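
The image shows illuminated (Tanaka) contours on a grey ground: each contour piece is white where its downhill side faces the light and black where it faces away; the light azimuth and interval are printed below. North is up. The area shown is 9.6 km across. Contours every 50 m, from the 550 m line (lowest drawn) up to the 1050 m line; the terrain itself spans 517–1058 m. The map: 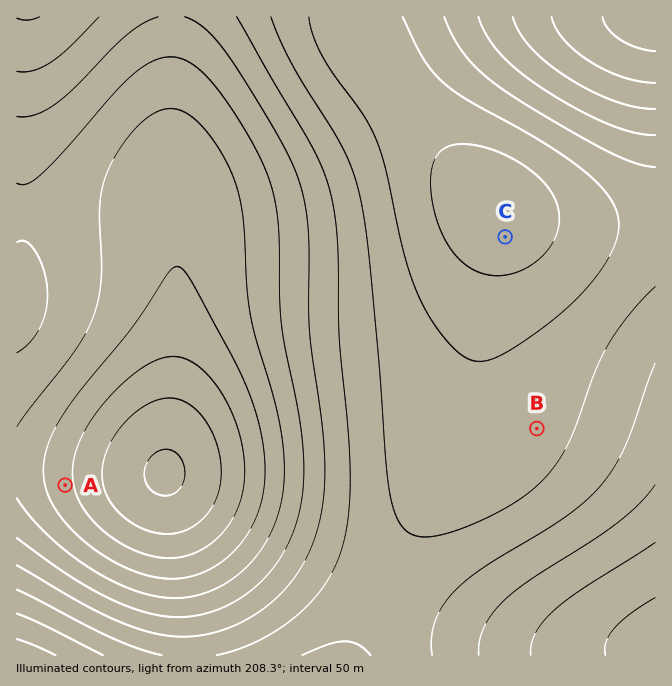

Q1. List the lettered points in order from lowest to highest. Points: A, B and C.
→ C B A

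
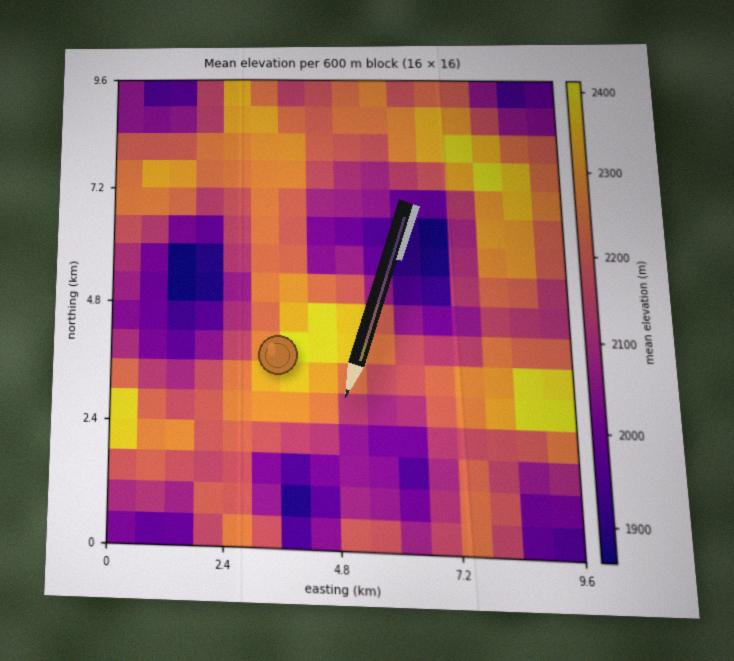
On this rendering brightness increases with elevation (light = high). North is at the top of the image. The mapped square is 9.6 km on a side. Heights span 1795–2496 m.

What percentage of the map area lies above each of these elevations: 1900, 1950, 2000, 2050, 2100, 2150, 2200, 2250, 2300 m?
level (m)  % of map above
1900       97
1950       92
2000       85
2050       77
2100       67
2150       56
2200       44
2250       29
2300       15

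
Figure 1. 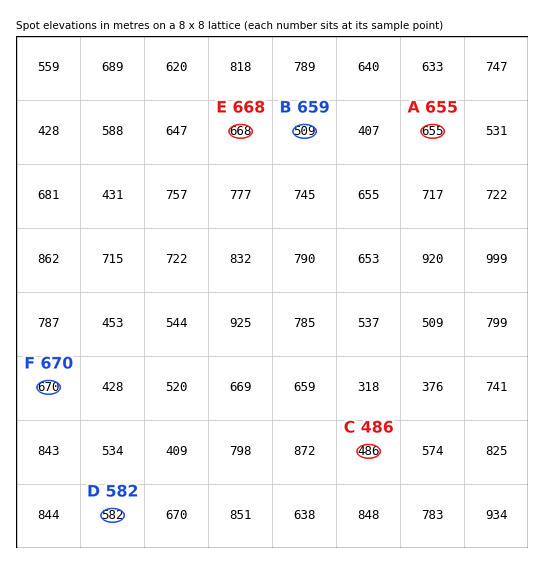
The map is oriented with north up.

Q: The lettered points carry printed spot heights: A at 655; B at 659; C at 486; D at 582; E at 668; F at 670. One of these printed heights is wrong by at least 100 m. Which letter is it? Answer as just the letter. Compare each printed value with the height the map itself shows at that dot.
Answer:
B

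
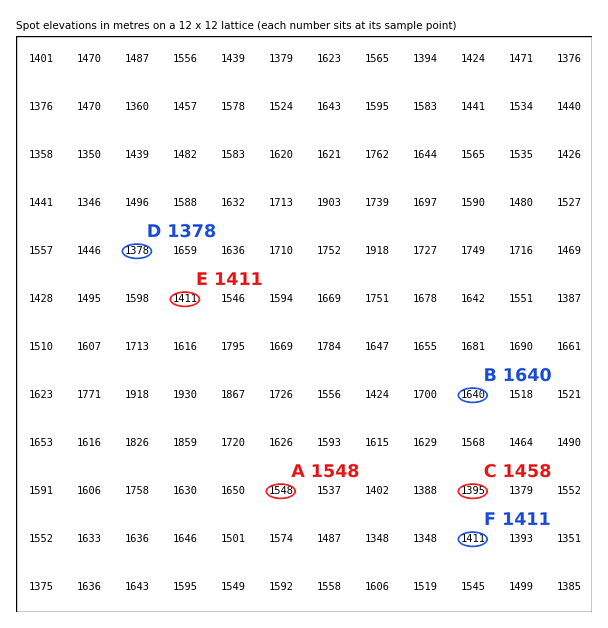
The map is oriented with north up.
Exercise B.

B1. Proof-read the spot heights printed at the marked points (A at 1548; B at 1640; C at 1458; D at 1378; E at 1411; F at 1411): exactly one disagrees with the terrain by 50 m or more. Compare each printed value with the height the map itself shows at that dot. C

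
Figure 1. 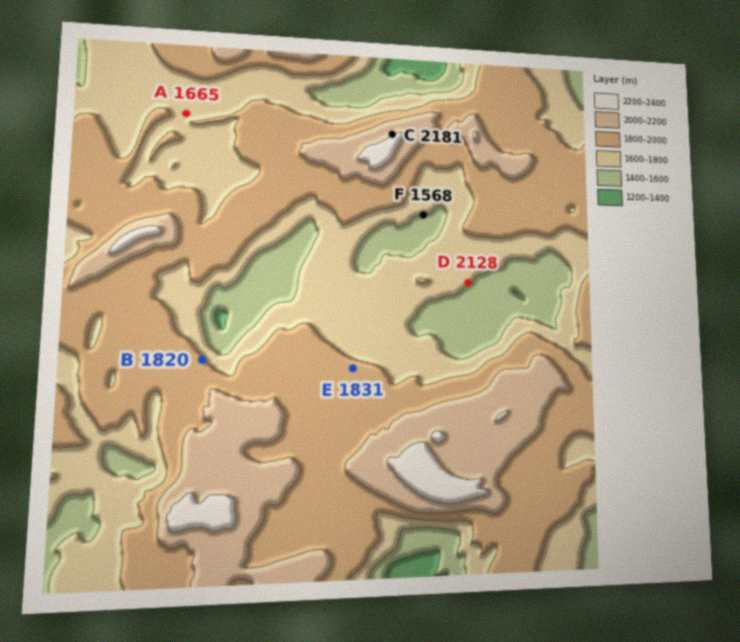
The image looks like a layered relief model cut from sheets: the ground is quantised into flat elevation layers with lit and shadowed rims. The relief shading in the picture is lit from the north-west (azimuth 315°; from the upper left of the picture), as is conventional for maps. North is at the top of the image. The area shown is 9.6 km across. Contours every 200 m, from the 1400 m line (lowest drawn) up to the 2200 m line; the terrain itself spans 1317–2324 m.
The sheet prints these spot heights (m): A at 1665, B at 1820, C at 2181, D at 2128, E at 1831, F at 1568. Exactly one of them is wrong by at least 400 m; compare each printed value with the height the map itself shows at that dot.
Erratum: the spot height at D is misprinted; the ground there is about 1628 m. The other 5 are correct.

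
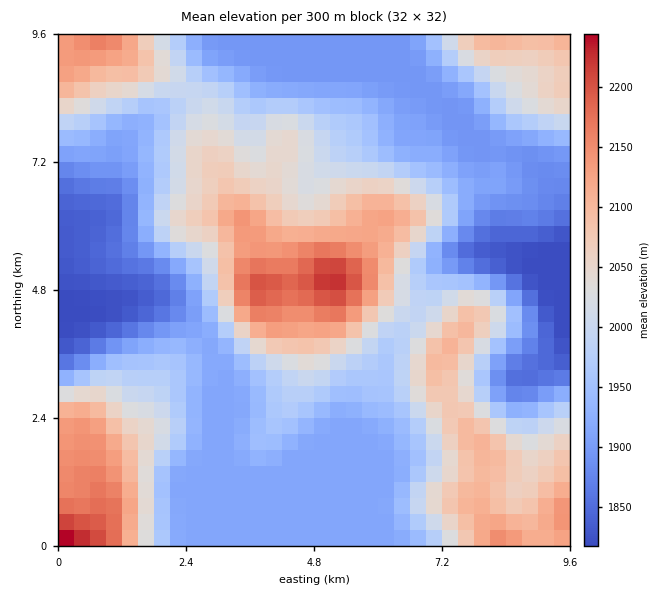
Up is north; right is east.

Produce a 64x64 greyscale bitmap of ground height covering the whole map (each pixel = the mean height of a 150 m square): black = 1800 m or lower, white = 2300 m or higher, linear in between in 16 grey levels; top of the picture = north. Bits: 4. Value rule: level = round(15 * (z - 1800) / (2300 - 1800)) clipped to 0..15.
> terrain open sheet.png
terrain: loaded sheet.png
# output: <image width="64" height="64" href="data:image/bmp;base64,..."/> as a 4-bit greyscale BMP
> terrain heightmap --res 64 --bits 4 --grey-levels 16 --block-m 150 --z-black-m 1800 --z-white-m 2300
<image width="64" height="64" href="data:image/bmp;base64,Qk12CAAAAAAAAHYAAAAoAAAAQAAAAEAAAAABAAQAAAAAAAAIAAATCwAAEwsAABAAAAAAAAAAAAAAABEREQAiIiIAMzMzAERERABVVVUAZmZmAHd3dwCIiIgAmZmZAKqqqgC7u7sAzMzMAN3d3QDu7u4A////AO3dzMuphlRDMzMzMzMzMzMzMzMzMzREVWeJmruqqZmq3d3My6mGVEMzMzMzMzMzMzMzMzMzNEVWd4maqqqZmqrdzMzLqYZUQzMzMzMzMzMzMzMzMzNEVWZ4iZqqqZmaqszMzMuphlRDMzMzMzMzMzMzMzMzM0RWZ4iZmqmZmZqqy7u8u6mHVDMzMzMzMzMzMzMzMzMzRVZ4iZmZmYiJmqq7u7u7qYdUMzMzMzMzMzMzMzMzMzNFZniJmZmYiImaqru7u7uph1QzMzMzMzMzMzMzMzMzM0VWeImZmZiIiJmqu7u7uqmGVDMzMzMzMzMzMzMzMzMzRFZ3iJmZmIiIiZm7u7u6qYZUMzMzMzMzMzMzMzMzMzM0VWd4iZmZiIiImbu7u6qZhlRDMzMzMzMzMzMzMzMzMzRFZniJmZmIiIiZq7u7qpmHZUQzMzM0REMzMzMzMzMzREVWeImZmYiIiImqq7qqmYdlVEMzMzREREMzMzMzMzNERVZ4iZmZiHeIiKqqqqmYh3ZVRDMzRERERDMzMzMzNERFZniZmZmHd3iIqqqqqZiHdmVEMzNERVREQzMzMzM0RFVniJmZmHdnd3iqqqqZiId2ZUQzMzRFVUREMzMzM0REVWeJmZmHZmZnd6qqqZiHd3ZlRDMzNERVVURDMzNERERWZ4mZmHZVVWZmqqqpiHd3ZlVEMzM0RFVVVERDRERERVZ4iZiHZURFVWaZmZiHd2ZmVUQzMzREVVVVVERERERVZ4iIiHZUMzRFVYiIiHdmZmZVRDMzNERVVVVVRERVVVZniIiHZUMyMzREZnd3dmZmZVVEMzM0RFVVVVVVRVVVVniJiIdkMiIiIzNFVmZmZVVVVURDMzRFVVZmZVVVVVVWeJmYh1QyIiIiIjNEVVVVVVVVREMzREVVZmZmVVVVVVZ4mZiHVDIiEiIiIjNEVVVVVVVEQzNEVWZnd3ZmVVVVVniZmIdkMiIiERESIjNEREVVVURDNEVmd3d4d3ZmVVVWeJmZh2VDIiIRERESIzNERERERDNEVmeIiIiId3ZlVVZ4mZmYdlQzIiERERESIjMzREREM0VniJmZmZmIh2ZVVmeJmZiHZUMyIRERERESIjMzMzM0RWiZqqqZmZmYdmVVZ3iZmYdlRDIhERERERESIiMzM0RWiaqqqqqqqpmHZmZmd4mZmHZUMiERERERERESIiMzRWeaq7uqqru7qYh2ZmZneJmYdlQyERERERERERESIjNFaJu7u7u7u7u6mIdmZmZ4iYh2VDIRERERERERERIiM0V5q8y7u7vMzLupiHZmZmeIh2VDIREREREREREREiI0VnmrzMy7zMzMy7qYdmVVZnd2VDIhERERERERERESIzRWibzMzMzMzd3Muph2ZVVVVVRDIhERERERERERESIjRFaJu8zMu8zN3cy6mHZVVEREMyIhERERERERERIiIjNFZ4m7u7u7vM3czLqYdlVEMzIiIRERERERERESIiIzRFVniau7u7u8zMzLuqmHZUMyIhERERERERERESIiIzRFVmeJqqqqq7u8u7uqqYdlQzIhERERERERERERIiIzRVZmd4mqqqqqq7u6qqqpmHZUMiEREREREREREREiIjRWZ3d4iaqqqqqqqqqqqqmYh2VDIiERERERERERERIjNFZ4iIiaqqqpmZmZmZqqqpmIdlQyIhESIhEREREREiNFZ3iIiZqqqpmYiImZmaqqqZh2VDMiIiIiIiERERERI0VmeIiJmqqpmIiIiImZqqqpmIdlQzIiIiIiIhEREREjNFZ3iImaqZmIh3d4iJmaqZmId2VDMzIiIiIiEREiIiM0Vnd4iJmZiIh3d3eIiZmZmId2VEMzMzMyIiIRIiIiIzRWZ3iIiYiIiHd3d3iIiIiHdmVUQzMzMzMiIiIiIiIjNFVneIiIiIiId3d3d3d3d3ZmVURDMzMzMyIiIiIzMzNEVWd4iIiHd4h3d2ZmZmZmZVVURDMzMzMyIiMjMzMzM0RVZ3iIiId3eHd3ZmZmZlVVREREMzMzMzIiMzMzMzMzRFVneIiId3d4d3dmZlVVVEREREMzMzMzIjMzM0QzMzREVWd4iId3d3iHd2ZlVVVERDRDMzMzMzMzMzNEREMzM0RVZ3eId3Znd4d3ZlVVVEQzMzMzMzMzMzM0RFVERDMzRFVmd3d3Zmd3d3ZmVVVURDMzMzMzMzNERERVVVVURERERWZ3d3ZmZnd3dmVVVVREMzMzMzMzRERVVVZmZlVERERFVmZ3dmZmZ3ZmVVVVVEQzMzMzMzNFVWZmZ3d2ZlVVREVWZmZmZVVmZlVVVVREQzMzMzMzNFVmZ3d3iId3ZmZVVVZmZmZVVVVVREREREQzMzMzMzNEVmd3eIiZiId3d2ZmZmZmZVREREREREREMzMzMzMzM0Vmd3eIiJmZiIiId2ZmZmVVREMzMzMzMzMzMzMzMzM0RWZ3d4iIqqmZiZiId3ZlVUREMzMzMzMzMzMzMzMzNEVWZ3d3iIiqqpmZmZiHdlVERDMzMzMzMzMzMzMzMzNEVWd3d3eIiKqqqqmZmIdmVEMzMzMzMzMzMzMzMzMzNEVnd4iIiIiIqqqqqqmYd2VEMzMzMzMzMzMzMzMzMzNEVneIiIiIiJmqq7u6qZh2ZUMzMzMzMzMzMzMzMzMzM0VneJmZmZmZmaqru7uph3ZlQzMzMzMzMzMzMzMzMzM0RWeImZmZmZmZ"/>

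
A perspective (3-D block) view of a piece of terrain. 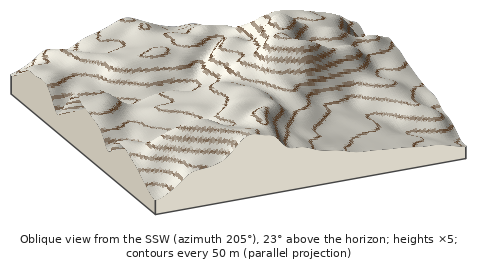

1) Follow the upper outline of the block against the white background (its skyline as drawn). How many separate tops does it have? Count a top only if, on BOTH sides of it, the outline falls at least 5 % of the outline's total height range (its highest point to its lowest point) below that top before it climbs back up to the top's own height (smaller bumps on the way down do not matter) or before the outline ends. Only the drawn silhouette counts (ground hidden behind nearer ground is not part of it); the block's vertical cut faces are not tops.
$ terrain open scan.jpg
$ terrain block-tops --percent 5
2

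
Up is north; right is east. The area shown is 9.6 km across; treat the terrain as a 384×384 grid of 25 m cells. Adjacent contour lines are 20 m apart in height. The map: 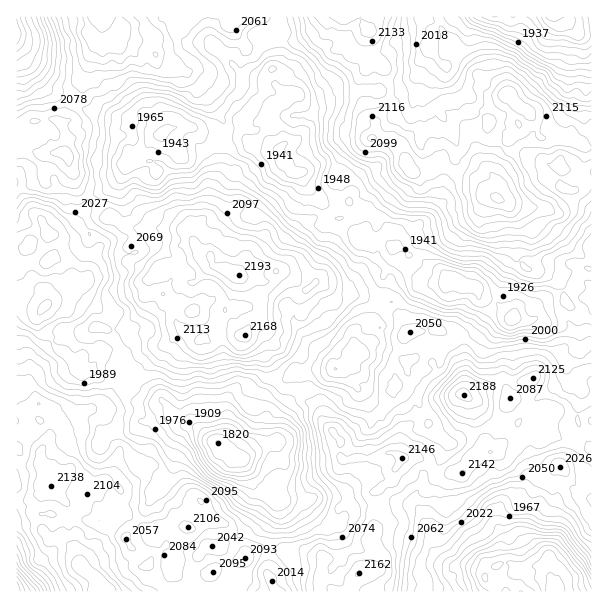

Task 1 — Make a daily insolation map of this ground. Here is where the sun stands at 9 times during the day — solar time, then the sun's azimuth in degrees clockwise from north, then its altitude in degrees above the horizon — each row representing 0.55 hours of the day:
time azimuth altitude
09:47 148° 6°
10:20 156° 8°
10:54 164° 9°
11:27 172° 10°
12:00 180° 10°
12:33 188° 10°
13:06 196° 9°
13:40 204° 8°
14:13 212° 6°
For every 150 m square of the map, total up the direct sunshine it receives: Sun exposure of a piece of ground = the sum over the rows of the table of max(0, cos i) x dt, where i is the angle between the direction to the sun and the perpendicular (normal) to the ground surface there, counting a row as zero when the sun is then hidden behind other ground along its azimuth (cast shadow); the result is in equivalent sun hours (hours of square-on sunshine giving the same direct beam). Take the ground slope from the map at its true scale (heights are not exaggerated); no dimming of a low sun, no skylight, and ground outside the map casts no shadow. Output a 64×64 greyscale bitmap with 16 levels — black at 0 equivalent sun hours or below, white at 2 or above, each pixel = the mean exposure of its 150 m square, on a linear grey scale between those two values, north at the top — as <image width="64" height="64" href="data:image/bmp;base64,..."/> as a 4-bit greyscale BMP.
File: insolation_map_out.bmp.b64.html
<image width="64" height="64" href="data:image/bmp;base64,Qk12CAAAAAAAAHYAAAAoAAAAQAAAAEAAAAABAAQAAAAAAAAIAAATCwAAEwsAABAAAAAAAAAAAAAAABEREQAiIiIAMzMzAERERABVVVUAZmZmAHd3dwCIiIgAmZmZAKqqqgC7u7sAzMzMAN3d3QDu7u4A////AJvJiIdEIhETV2V5dUaFWJhmU0d3V3ZmVDExFDMRRmZ43duauWMREjR6dHmFVlRmZUYzRomYdURCNCNEMSRXdmrv65iWISMzRXZmM1eZiIqFVFQiRVVXY0VEV2NWVXiKzZiHZjM0QzZmVVQiFFeKqXZmdUIBNWZneampqovJZqvrl4llMjNENYlDaFEUM0d1VTIBITQzWIeKqs/c7KuqzdyZh3QhEzJWmXd5mpYxEhABAAEUZlVXd4qaq9uZq//d3LmEMyMiV2ZUdnmZmWMgAAAAABNHdmd3iampirme//yrZiIjMkZYliNGVGiGMhEAAAFFQiI1ZmmrzbqIvu7/+5h2RFZoZHdjACM2ZSAAAAAAETZkRFQ0eZqauYu/7Lu7l3aZmERnRFUyMjV1MQAAAAIRNGdlVFV5l2mqqHeZeaqHRniFZmdodkMSRDEAAAESRWVld4mImJmJqazcp3iZdmVEd2dWZ4VWdkIhAAAAEzNWm6mHU1iZh5q83d7Kibh1VGREV4VDQzNmQhAAAAACVDZ6vKl2V4mXaJuZve24ZDNmd3ZTUxATI2hSAAAAABIzM1eJqHdniHhTRImJyphkNWdEQjERACNFQyIQAAAAEkRWdWd4h4Zol0ETV7qKqYmYZ0RVMiQhJFIzIRAAABNDEjRWhUIiJDIjMxE2d2eaztt1ZBRFVVQxEAARERACRWZURXd3YgAAEREjVDQzVnh5qGZ2M0ZXdkMRESESNFVqupmXaIUjEAESEUeYYzI2ZVZUVoQjRVRphlMyJEV5mZm87cyXIREgABRUV5u5dmZmdmVYRmZUNHd2eFRFiKu6rLmMyGMAABIiETaKu5mWM0aHhlNFVEREVlRFQ1ipmJq4eauZYhABEjMjRpq6unUzMzQ0MiRSEBASI2eIeruruYiIqoYyESESaFI1Z4lkRmVmIAEidBAAAAAkV4vdvMzLdnunZUEAAjNVdkMREiNGeplzM1YzQxAAATV3q8zN3sy6qoUiIAACJFVCMhAAAARkVoYzVTM0QyI1RUV7zM3t3e/bqHZUEBJEIzRDIRAAABACNDIjEiIzVWRWaZuqvf3e/+27uIh3VCEkRTQyEAAAAAACMxAyESV3dkV2mambrMz+ybyoZ6h2VUR5dTMQAAABAAFEMzETaIuYiIZVaJiYmpq6hoeJmYeGRoh2VCEBAAAAACMzERRnd5qHZzRYdDVmZnmHeJupiJmFV3ZmVCEAAAAAACIAASEiREV2d3ZCE2UjeFRaqbuqdlVDNDIhEAAAAAAUMjIQAAERQ1q5ZCE0VTI1VWeYabuYd0IRAAAAAAAAA0RCZkIkQyVpmqh0Z2VFVVVkeHiIqql2QQAAAAASERJFd1RXd2ZUNomZp0eKhkaZdXqZuZd5llQgAAAAASRGiXZTRGZndkMzVndniJmHirqImZd7qFNFMREAAAASWJrMy3Z2h5qGRlM0RXmWVYvKmXaJl0VVREMjNCIQE1eb7v/pdliIq5mYd3dSJGdGm6dEVmdUQTIhNFIld2aLvMzMuHZVeEZ3l5qod1IjRGmGQhRDITQgATERITRXv//+zKlVVWZlMjJFiHZlQiEnh2QyIzIQAREAEQEyNorP/t7sqau7q4R1QiVXl0RXdlVmMSQxIiAAAAEREjZoirzM3/zLvMzJdplkVnd6qGd1dnNFUgACQgAAATVXhnd3eJr/3cy6qaqpqVeJh5y4ZXZURFERAAERABI0aHeJmHV3m8qqu5eJmZpkaKuYdnQjM0MiJTIyIQEAJEVniIzdy4h3mbvcqpzKqZnMy5dTESMiEQAAE1YxERERI1VWrM7uyHZonLl3dTVorv/JqVEAEgAAAAARIhASIRNVVomqvO24eHmYVDIBI2mt7Lu5YxARAAAAAAAAAAEhFHl1equ5u5mXZENCERETWGZ2aJhkMQAAAAABIQARAAAkZ2iJmr65qIVTNDNDJGh1ZmeahlZCAAAAAAASMiMQEyI0eZdpuXd4ZCNCIyRTM2WZmZhkRlQjMhAAABISETJGdkes64Z1M2ZERCESNUZneal4h0aGd2UhAQAiERATRWh4us7t2VIRNEIhARNnq6mqZTISNWZ4hjEiNTREM0VlM1erqb2oUyMyNUECeInL2oZDQzRGdlZ1QjNCNEZXh4mXVmd2VWQiQyNFMjVYl2ZlM2iGdURVZjVnZURmdmhWaKqGVURCQRE0Q1VmNFeIVCQzJEVEU0ZmVWeIm7uGZWRYiZdDRUQzMiNEUiR2VXhkMRIAAAEUZ6u4qqze7JiXd2MSNUMzIjZUM0UzRXmZdEIhAAAAA2h5uquqzdy4mIl5hjJGZUQyEkUzIzMUeZQQEAAAAAJFeJmcvO//6Yh6iHZmd3h2ZUNFVUMhJHUzRCAAAAAAAjV4iJis7vyqeHZlZFeamYZ3mpZTQyATVUIAEBAAAAASNVeJrMzduneGY2eHVXiHmqeZqnZDIRNUIQAAAQAAESNVaKyqu4lVQ0I0ebuqqJrMuWdUVSI0UwAhAAAAAAAiNVZ3maqnd2MiESaJitqsy6p3ZURWYjdjEAAAAAAAABRFZmeGZndjVUM0aZZom7u7dmWJc0ZVZXMQAAAAAAAANWeIiWd2ZVZDaHirpTVmSJeXeJmYVGdUMRAAAAAAAAF4mZhkeHVVUjZoq6uaqGV2eZq4ZWZUV3QBAAAAAAAAFIeJl2eYhCMjRWeKhGmYdneYiYhDWHVXUiEAAAABAAFF"/>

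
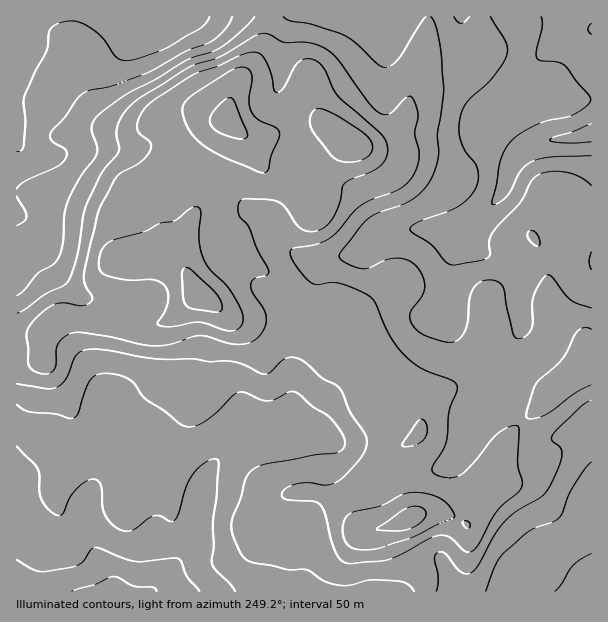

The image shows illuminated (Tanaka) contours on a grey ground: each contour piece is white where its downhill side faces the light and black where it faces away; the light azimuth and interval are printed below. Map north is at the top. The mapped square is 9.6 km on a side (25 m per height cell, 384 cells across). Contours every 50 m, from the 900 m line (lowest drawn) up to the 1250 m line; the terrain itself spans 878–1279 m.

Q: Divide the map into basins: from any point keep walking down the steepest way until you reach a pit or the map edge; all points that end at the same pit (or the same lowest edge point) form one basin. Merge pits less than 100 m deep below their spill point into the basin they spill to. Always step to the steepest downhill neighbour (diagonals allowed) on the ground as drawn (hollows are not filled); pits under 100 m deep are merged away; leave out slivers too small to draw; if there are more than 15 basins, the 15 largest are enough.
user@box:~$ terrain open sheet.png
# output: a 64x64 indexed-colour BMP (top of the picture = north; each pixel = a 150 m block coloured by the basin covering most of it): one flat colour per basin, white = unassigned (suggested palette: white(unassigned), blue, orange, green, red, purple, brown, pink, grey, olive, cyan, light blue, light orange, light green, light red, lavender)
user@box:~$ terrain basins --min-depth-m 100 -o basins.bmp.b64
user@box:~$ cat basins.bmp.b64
<image width="64" height="64" href="data:image/bmp;base64,Qk12CAAAAAAAAHYAAAAoAAAAQAAAAEAAAAABAAQAAAAAAAAIAAATCwAAEwsAABAAAAAAAAAA////ALR3HwAOf/8ALKAsACgn1gC9Z5QAS1aMAMJ34wB/f38AIr28AM++FwDox64AeLv/AIrfmACWmP8A1bDFACIiIiIiIiIiIiIiIiIiIiIiIiIiIiIiREREREREREREIiIiIiIiIiIiIiIiIiIiIiIiIiIiIiREREREREREREQiIiIiIiIiIiIiIiIiIiIiIiIiIiIiJERERERERERERCIiIiIiIiIiIiIiIiIiIiIiIiIiIiJEREREREREREREIiIiIiIiIiIiIiIiIiIiIiIiIiIiJEREREREREREREQiIiIiIiIiIiIiIiIiIiIiIiIiIiIkRERERERERERERCIiIiIiIiIiIiIiIiIiIiIiIiIiIiREREREREREREREIiIiIiIiIiIiIiIiIiIiIiIiIiIiJEREREREREREREQiIiIiIiIiIiIiIiIiIiIiIiIiIiIiREQRFERERERERCIiIiIiIiIiIiIiIiIiIiIiIiIiIiERERERREREREREIiIiIiIiIiIiIiIiIiIiIiIiIiIiERERERFEREREREQiIiIiIiIiIiIiIiIiIiIiIiIiIiIRERERERRERERERCIiIiIiIiIiIiIiIiIiIiIiIiIiIRERERERFEREREREIiIiIiIiIiIiIiIiIiIiIiIiIiIhEREREREUREREREQiIiIiIiIiIiIiIiIiIiIiIiIiIiERERERERFERERERCIiIiIiIiIiIiIiIiIiIiIiIiIiIhEREREREUREREREIiIiIiIiIiIiIiIiIiIiIiIiIiIiIRERERERREREREQiIiIiIiIiIiIiIiIiIiIiIiIiIiIiIREREREURERERCIiIiIiIiIiIiIiIiIiIiIiIiIiIiIhERERERFEREREIiIiIiIiIiIiIiIiIiIiIiIiIiIiIiERERERERREREQiIiIiIiIiIiIiIiIiIiIiIiIiIiIiEREREREREURERCIiIiIiIiIiIiIiIiIiIiIiIiIiIhERERERERERFEREIiIiIiIiIiIiIiIiIiIiIiIiIiIhERERERERERERREQiIiIiIiIiIiIiIiIiIiIiIiIiIhERERERERERERERRCIiIiIiIiIiIiIiIiIiIiIiIiIhEREREREREREREREUIiIiIiIiIiIiIiIiIiIiIiIiIiEREREREREREREREREiIiIiIiIiIiIiIiIiIiIiIiIiIRERERERERERERERESIiIiIiIiIiIiIiIiIiIiIiIiIRERERERERERERERERIiIiIiIiIiIiIiIiIiIiIiIiIhEREREREREREREREREzMyIiIiIiIiIiIiIiIiIiIiIiERERERERERERERERETMzMzMzMzMzMiIiIhERERERERERERERERERERERERERMzMzMzMzMzMzMiIhEREREREREREREREREREREREREREzMzMzMzMzMzMzIRERERERERERERERERERERERERERETMzMzMzMzMzMzMiERERERERERERERERERERERERERERMzMzMzMzMzMzMiIhEREREREREREREREREREREREREREzMzMzMzMzMzMyIiIRERERERERERERERERERERERERETMzMzMzMzMzMzIiIiERERERERERERERERERERERERERMzMzMzMzMzMzMiIiIhEREREREREREREREREREREREREzMzMzMzMzMzMSIiIhERERERERERERERERERERERERETMzMzMzMzMzMxIiIhERERERERERERERERERERERERERMzMzMzMzMzMxESIREREREREREREREREREREREREREREzMzMzMzMzMzERERERERERERERERERERERERERERERETMzMzMzMzMzMRERERERERERERERERERERERERERERERMzMzMzMzMzMxEREREREREREREREREREREREREREREREzMzMzMzMzMzMRERERERERERERERERERERERERERERETMzMzMzMzMzMzERERERESIRERERERERERERERERERERMzMzMzMzMzMzMxEREREiIiEREREREREREREREREREREzMzMzMzMzMzMzMREREiIiIhERERERERERERERERERETMzMzMzMzMzMzMzERESIiIiIRERERERERERERERERERMzMzMzMzMzMzMzMRESIiIiIiEREREREREREREREREREzMzMzMzMzMzMzMzEREiIiIiIRERERERERERERERERETMzMzMzMzMzMzMzMRERERIiIRERERERERERERERERERMzMzMzMzMzMzMzMxEREREREREREREREREREREREREREzMzMzMzMzMzMzMzMRERERERERERERERERERERERERETMzMzMzMzMzMzMzMxERERERERERERERERERERERERERMzMzMzMzMzMzMzMzEREREREREREREREREREREREREREzMzMzMzMzMzMzMzMxERERERERERERERERERERERERETMzMzMzMzMzMzMzMzERERERERERERERERERERERERERMzMzMzMzMzMzMzMzMxEREREREREREREREREREREREREzMzMzMzMzMzMzMzMzMRERERERERERERERERERERERETMzMzMzMzMzMzMzMzMxERERERERERERERERERERERERMzMzMzMzMzMzMzMzMzMREREREREREREREREREREREREzMzMzMzMzMzMzMzMzMxERERERERERERERERERERERETMzMzMzMzMzMzMzMzMzERERERERERERERERERERERER"/>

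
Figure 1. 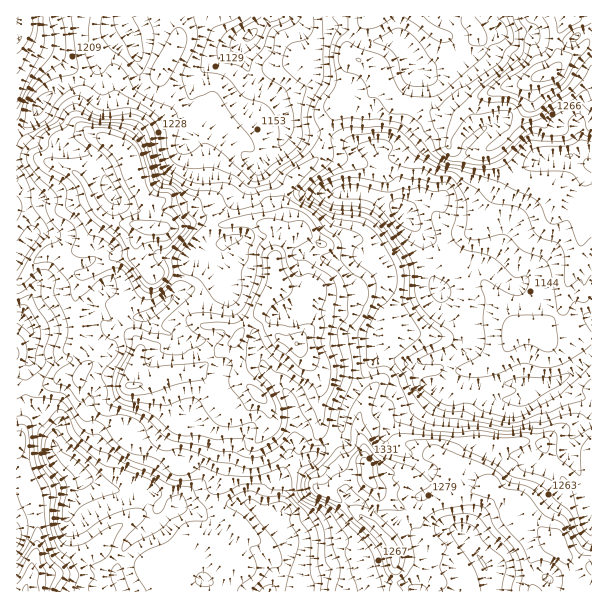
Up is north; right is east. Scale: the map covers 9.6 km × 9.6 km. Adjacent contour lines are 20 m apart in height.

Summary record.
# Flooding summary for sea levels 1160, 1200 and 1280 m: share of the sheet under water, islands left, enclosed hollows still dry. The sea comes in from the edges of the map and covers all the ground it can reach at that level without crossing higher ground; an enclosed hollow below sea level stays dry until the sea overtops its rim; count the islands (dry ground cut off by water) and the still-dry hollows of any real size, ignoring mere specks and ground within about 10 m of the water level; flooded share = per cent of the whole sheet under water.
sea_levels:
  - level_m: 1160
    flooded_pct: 21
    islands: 0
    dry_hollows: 0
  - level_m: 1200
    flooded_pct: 40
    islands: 0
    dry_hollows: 0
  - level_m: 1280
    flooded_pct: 79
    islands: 2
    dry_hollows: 0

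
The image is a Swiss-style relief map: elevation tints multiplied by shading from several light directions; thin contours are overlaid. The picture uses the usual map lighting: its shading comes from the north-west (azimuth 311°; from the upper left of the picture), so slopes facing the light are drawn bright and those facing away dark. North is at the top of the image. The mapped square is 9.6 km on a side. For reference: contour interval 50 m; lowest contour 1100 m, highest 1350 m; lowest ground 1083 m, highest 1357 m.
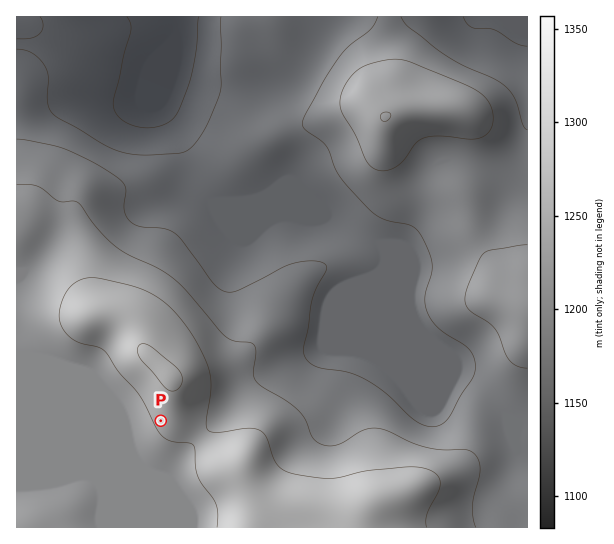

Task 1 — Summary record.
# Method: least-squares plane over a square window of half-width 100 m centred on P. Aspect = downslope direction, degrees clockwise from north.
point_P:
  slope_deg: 5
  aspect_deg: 235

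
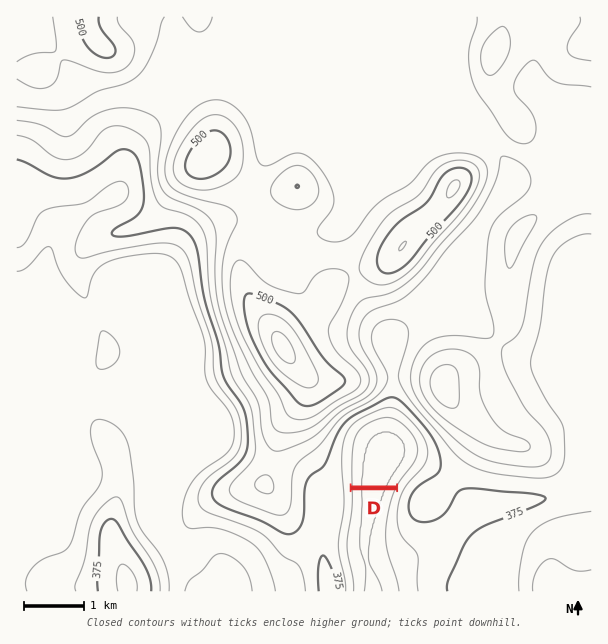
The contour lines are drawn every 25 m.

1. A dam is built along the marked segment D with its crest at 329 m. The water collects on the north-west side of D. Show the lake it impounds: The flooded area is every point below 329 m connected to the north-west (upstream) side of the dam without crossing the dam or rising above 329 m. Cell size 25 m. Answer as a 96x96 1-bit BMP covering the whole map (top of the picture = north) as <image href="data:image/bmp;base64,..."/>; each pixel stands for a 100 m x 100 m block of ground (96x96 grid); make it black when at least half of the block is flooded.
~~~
<image width="96" height="96" href="data:image/bmp;base64,Qk2+BAAAAAAAAD4AAAAoAAAAYAAAAGAAAAABAAEAAAAAAIAEAAATCwAAEwsAAAIAAAAAAAAA////AAAAAAAAAAAAAAAAAAAAAAAAAAAAAAAAAAAAAAAAAAAAAAAAAAAAAAAAAAAAAAAAAAAAAAAAAAAAAAAAAAAAAAAAAAAAAAAAAAAAAAAAAAAAAAAAAAAAAAAAAAAAAAAAAAAAAAAAAAAAAAAAAAAAAAAAAAAAAAAAAAAAAAAAAAAAAAAAAAAAAAAAAAAAAAAAAAAAAAAAAAAAAAAAAAAAAAAAAAAAAAAAAAAAAAAAAAAAAAAAAAAAAAAAAAAAAAAAAAAAAAAAAAAAAAAAAAAAAAAAAAAAAAAAAAAAAAAAAAAAAAAA/wAAAAAAAAAAAAAA/4AAAAAAAAAAAAAA/8AAAAAAAAAAAAAA/+AAAAAAAAAAAAAA/+AAAAAAAAAAAAAA/+AAAAAAAAAAAAAA/+AAAAAAAAAAAAAA/+AAAAAAAAAAAAAAf8AAAAAAAAAAAAAAf4AAAAAAAAAAAAAAHwAAAAAAAAAAAAAAAAAAAAAAAAAAAAAAAAAAAAAAAAAAAAAAAAAAAAAAAAAAAAAAAAAAAAAAAAAAAAAAAAAAAAAAAAAAAAAAAAAAAAAAAAAAAAAAAAAAAAAAAAAAAAAAAAAAAAAAAAAAAAAAAAAAAAAAAAAAAAAAAAAAAAAAAAAAAAAAAAAAAAAAAAAAAAAAAAAAAAAAAAAAAAAAAAAAAAAAAAAAAAAAAAAAAAAAAAAAAAAAAAAAAAAAAAAAAAAAAAAAAAAAAAAAAAAAAAAAAAAAAAAAAAAAAAAAAAAAAAAAAAAAAAAAAAAAAAAAAAAAAAAAAAAAAAAAAAAAAAAAAAAAAAAAAAAAAAAAAAAAAAAAAAAAAAAAAAAAAAAAAAAAAAAAAAAAAAAAAAAAAAAAAAAAAAAAAAAAAAAAAAAAAAAAAAAAAAAAAAAAAAAAAAAAAAAAAAAAAAAAAAAAAAAAAAAAAAAAAAAAAAAAAAAAAAAAAAAAAAAAAAAAAAAAAAAAAAAAAAAAAAAAAAAAAAAAAAAAAAAAAAAAAAAAAAAAAAAAAAAAAAAAAAAAAAAAAAAAAAAAAAAAAAAAAAAAAAAAAAAAAAAAAAAAAAAAAAAAAAAAAAAAAAAAAAAAAAAAAAAAAAAAAAAAAAAAAAAAAAAAAAAAAAAAAAAAAAAAAAAAAAAAAAAAAAAAAAAAAAAAAAAAAAAAAAAAAAAAAAAAAAAAAAAAAAAAAAAAAAAAAAAAAAAAAAAAAAAAAAAAAAAAAAAAAAAAAAAAAAAAAAAAAAAAAAAAAAAAAAAAAAAAAAAAAAAAAAAAAAAAAAAAAAAAAAAAAAAAAAAAAAAAAAAAAAAAAAAAAAAAAAAAAAAAAAAAAAAAAAAAAAAAAAAAAAAAAAAAAAAAAAAAAAAAAAAAAAAAAAAAAAAAAAAAAAAAAAAAAAAAAAAAAAAAAAAAAAAAAAAAAAAAAAAAAAAAAAAAAAAAAAAAAAAAAAAAAAAAAAAAAAAAAAAAAAAAAAAAAAAAAAAAAAAAAAAAAAAAAAAAAAAAAAAAAAAAAAAAAAAAAAAAAAAAAAAAAAAAAAA="/>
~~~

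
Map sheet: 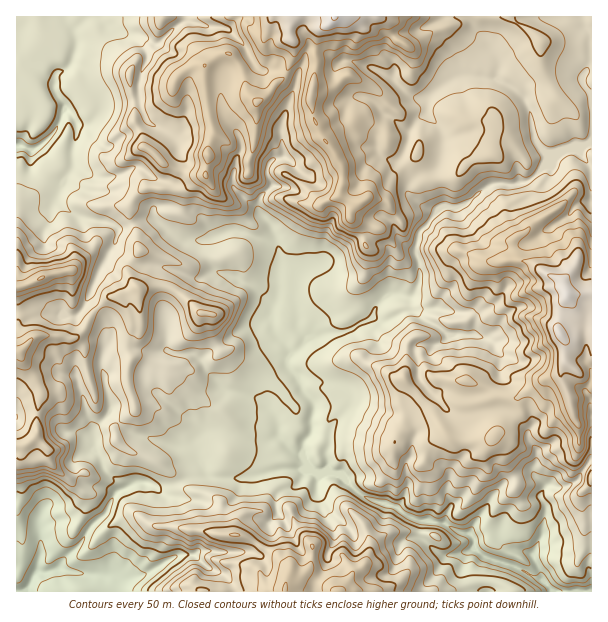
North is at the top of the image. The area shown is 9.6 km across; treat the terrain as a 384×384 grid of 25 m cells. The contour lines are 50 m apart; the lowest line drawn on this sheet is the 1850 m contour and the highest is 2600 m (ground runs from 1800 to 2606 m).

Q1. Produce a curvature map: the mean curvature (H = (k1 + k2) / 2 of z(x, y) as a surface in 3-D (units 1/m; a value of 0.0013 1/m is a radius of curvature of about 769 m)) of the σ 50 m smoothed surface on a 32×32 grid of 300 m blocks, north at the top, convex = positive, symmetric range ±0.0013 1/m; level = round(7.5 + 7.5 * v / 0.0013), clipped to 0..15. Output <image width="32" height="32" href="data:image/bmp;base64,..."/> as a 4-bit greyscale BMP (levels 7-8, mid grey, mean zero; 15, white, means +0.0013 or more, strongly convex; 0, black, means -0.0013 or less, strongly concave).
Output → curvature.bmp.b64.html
<image width="32" height="32" href="data:image/bmp;base64,Qk12AgAAAAAAAHYAAAAoAAAAIAAAACAAAAABAAQAAAAAAAACAAATCwAAEwsAABAAAAAAAAAAAAAAABEREQAiIiIAMzMzAERERABVVVUAZmZmAHd3dwCIiIgAmZmZAKqqqgC7u7sAzMzMAN3d3QDu7u4A////AFqpd1rvx4mqXbeLW4rPoIOkJ2VTByu3m7KvidV5EGi4pJXEd2ICOqTze1NIkMo2eZSKaY/v/+NG0S68ZwKXomqTalX3VUW9TTT6AFi2htKJgTyxZUirRmdJQWXYWw6DbaT7pzamRVVmVSemyXanM2K+kjnMhnmIl5d51aZ7i0i2rkU+RFd4h2h3d8pqqc0YOko2WKmHeYd6WGaKamaHSKpss+Hnd5h3eVhjaZaHeVXka6K2tZh1d4aHU61Zu4aaw7ZmRreqaIh2mYvdd6pmRubkeleWRUq2dne5KzR4NXXVfsxUyUmmJnhmRlrlU0RdxmQktMYa/1Z3d4Z2RmaVd5eTSF+4nWamd4iXRViYaLjYv+8Gx3QzV2d2a0grXJBes5JvRZe7i7hnY15+DJ3Ntpmyp8PZQ0aGVkM9hgzGm1V5hGIzg2pTVySU9n8oV3foKodqy8FVXqHv+83GUBOpSvGIV2WtmehYBkabZKnjAFSaioVoI9X2hrU6xXeGuqmjhRS1pf9i+T4GX2V1xXi4lEWodWmGQrofCOpntZZ3iiuHizdi5HTUbgTmikpYqKo6iHpKcpjyxa+Q9jXFRninWpaHWWe39rSTwPb7N5VmV3lleIZ34orJlDeiEFXEeHeJZniWhkNMmw2PRYhfp2dmnYd4d3ZshUSJiY67t0iWiYV2"/>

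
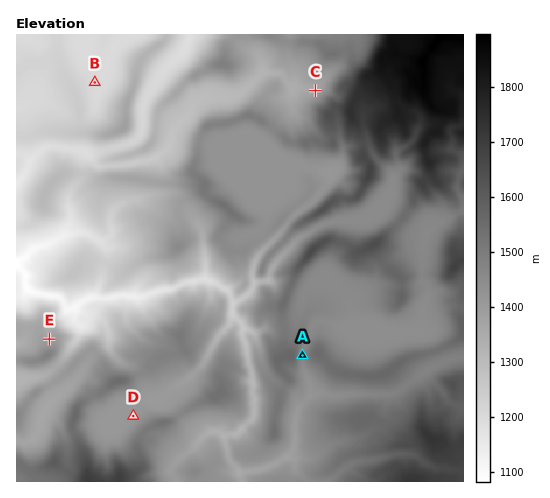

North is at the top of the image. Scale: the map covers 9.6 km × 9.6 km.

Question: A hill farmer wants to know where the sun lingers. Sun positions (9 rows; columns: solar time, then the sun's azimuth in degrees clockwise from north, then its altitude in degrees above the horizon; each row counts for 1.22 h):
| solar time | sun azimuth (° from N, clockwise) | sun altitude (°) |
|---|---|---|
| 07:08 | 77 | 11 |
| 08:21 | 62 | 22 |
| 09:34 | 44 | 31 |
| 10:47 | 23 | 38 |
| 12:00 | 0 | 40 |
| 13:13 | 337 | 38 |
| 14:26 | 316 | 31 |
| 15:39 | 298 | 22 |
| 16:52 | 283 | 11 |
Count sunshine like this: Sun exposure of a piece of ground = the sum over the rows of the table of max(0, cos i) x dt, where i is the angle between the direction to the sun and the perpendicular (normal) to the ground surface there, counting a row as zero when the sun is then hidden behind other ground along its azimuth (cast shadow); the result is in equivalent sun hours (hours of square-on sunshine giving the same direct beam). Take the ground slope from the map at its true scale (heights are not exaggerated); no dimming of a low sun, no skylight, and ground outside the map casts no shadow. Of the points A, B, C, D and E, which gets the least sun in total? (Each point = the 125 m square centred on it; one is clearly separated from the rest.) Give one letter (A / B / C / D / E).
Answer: A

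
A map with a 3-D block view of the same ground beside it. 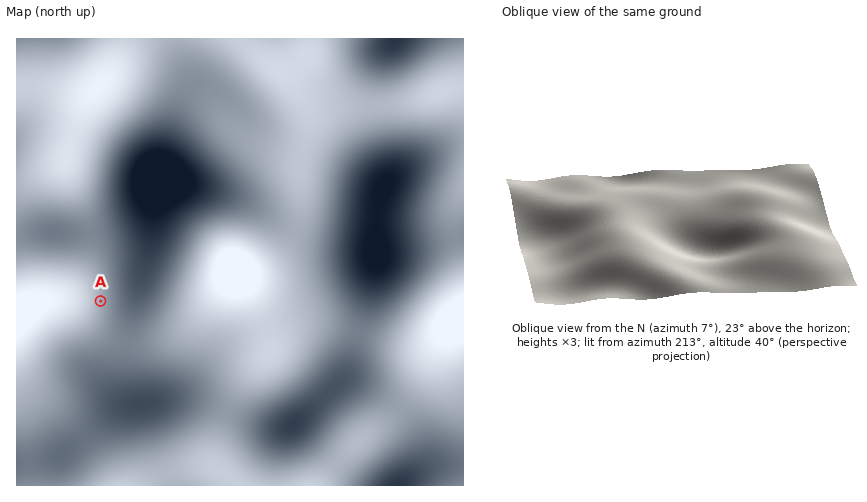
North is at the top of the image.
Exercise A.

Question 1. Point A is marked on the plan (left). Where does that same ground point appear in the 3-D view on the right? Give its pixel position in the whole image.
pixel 770 207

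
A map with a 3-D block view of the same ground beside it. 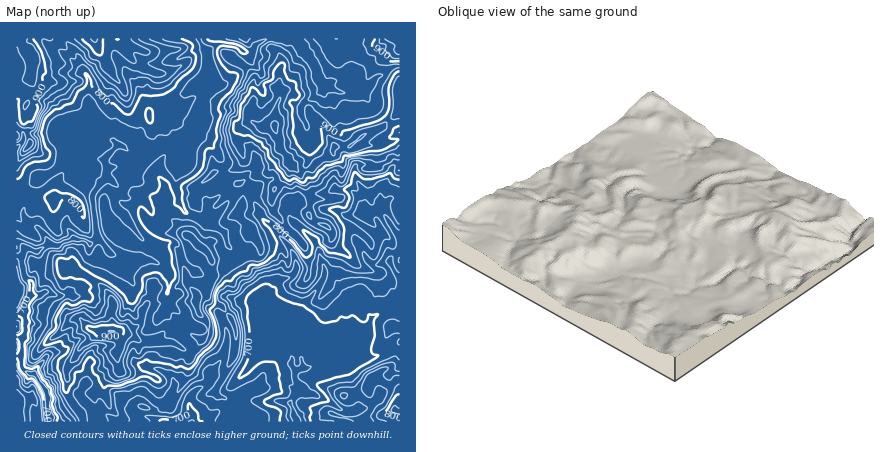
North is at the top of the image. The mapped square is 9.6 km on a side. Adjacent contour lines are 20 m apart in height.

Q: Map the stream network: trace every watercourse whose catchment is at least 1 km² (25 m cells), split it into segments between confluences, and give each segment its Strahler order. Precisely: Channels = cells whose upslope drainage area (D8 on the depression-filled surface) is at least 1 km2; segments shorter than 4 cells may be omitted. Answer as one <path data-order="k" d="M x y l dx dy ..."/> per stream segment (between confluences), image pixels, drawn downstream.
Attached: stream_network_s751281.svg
<path data-order="2" d="M156 420l2 2 34 0"/><path data-order="1" d="M338 408l-10-8-6-2-6-4-8-2-8 0"/><path data-order="1" d="M132 408l6 6 6 2 12 4"/><path data-order="3" d="M300 392l-2 2-8 8 6 20"/><path data-order="1" d="M82 384l0 4-2 4-2 4 14 14 2 4 0 6 2 2"/><path data-order="3" d="M36 376l4 6 4 4 0 4 2 0 2 4 0 14 2 8 0 6"/><path data-order="3" d="M294 372l2 8 8 8 0 2-4 2"/><path data-order="1" d="M162 372l12 8 0 8-6 12-8 8-2 0-4 4 0 6 2 2"/><path data-order="1" d="M38 368l-4 4 2 4"/><path data-order="2" d="M316 364l-6 4-8 0-2 2-2 0-4 2"/><path data-order="1" d="M218 364l-2 2-2 8-2 4-2 2-6 6-6 2-8 10 0 10 4 8-2 6"/><path data-order="1" d="M346 362l-4 2-10 0-4 2-8 0-4-2"/><path data-order="2" d="M292 358l0 8 2 2 0 4"/><path data-order="2" d="M280 350l6 2 6 6"/><path data-order="1" d="M370 320l0 4-10 12-20 0-8 4-6 6-4 8-6 10"/><path data-order="1" d="M164 312l0-4 4-2 2-4 0-6-2-2 2-18-4-6-6-6-8-4-26 2-4-2"/><path data-order="3" d="M30 300l-4 4 0 4-2 2 2 20-4 6 0 32 6 6 8 2"/><path data-order="1" d="M68 294l-4 2-8 0-6-4-6 0-6 4-4 0-4 4"/><path data-order="1" d="M128 276l-2-6-4-4 0-6"/><path data-order="2" d="M122 260l-14-8-2-6-8-6-4 0"/><path data-order="1" d="M162 248l-6 0-12-6-4-6-14-18-12-14 0-10 4-4 0-4-8-8-6 4"/><path data-order="3" d="M94 240l-4 4-6-4-14 0-4 2-2 0-6 4-10-2-10 6-6 0-2-2-4 0-4 6 0 10 2 4 0 8 8 8 0 10-2 6"/><path data-order="1" d="M218 228l-4-4-2-4-2 0"/><path data-order="1" d="M298 226l16 14 4 8 2 8 4 12 0 8-10 16-10 12-2 4 0 4-4 6 0 4 2 4 0 10-6 8 0 8-2 2 0 4"/><path data-order="2" d="M210 220l-4 0-12-4-4 0-6-4-6-10 0-6-2-8 0-8 2-12 6-6 0-6 4-10 0-6-2-4-4 0"/><path data-order="1" d="M262 216l28 30 4 8 2 10 0 6-4 6-12 4-6 4 0 4-6 8 0 2-6 10 2 6 4 2 0 6 2 8 0 6 10 14"/><path data-order="1" d="M358 196l2 4 0 6 4 6 10 0 6-2 4 4 10 16 6 6 0 12-10 10 2 8 4 8 4 4 0 10"/><path data-order="3" d="M104 182l-6 6-6 8 2 16 2 16 0 2 0 8-2 2"/><path data-order="1" d="M56 168l4-4 2-6 0-12-2-4 0-8 6-6 2-2 14 2 6 4 10 4"/><path data-order="1" d="M256 168l-4 4-8 4-10 0-6 6-2 4-4 8-14 12 0 4 2 6 0 4"/><path data-order="3" d="M116 148l-12 12 2 14-2 8"/><path data-order="3" d="M124 146l-8 2"/><path data-order="3" d="M182 136l-8 2-12 8-20 8-12-2-6-6"/><path data-order="2" d="M98 136l10 4 6 0 2 2 0 6"/><path data-order="1" d="M306 126l0-2-4-8 0-10 2-4 10-6 8-8 0-6"/><path data-order="1" d="M142 104l-4 8 0 14 2 2 0 6-8 10-2 0-4 2-2 0"/><path data-order="1" d="M364 94l-14 0-6-2-4 0-8-2-2-4-4 0-2-2"/><path data-order="2" d="M208 90l-2 4-10 12 0 6-6 10-2 8-6 6"/><path data-order="1" d="M194 88l10-2 4 4"/><path data-order="2" d="M324 84l-2-2"/><path data-order="2" d="M322 82l-6-6-2-8-2-2 0-2-4-4 0-4-18-18-22 0-10 6-8 8-6 0"/><path data-order="1" d="M350 74l-12 6-6 2-4 2-4 0"/><path data-order="1" d="M84 74l4 4 0 24 4 8 0 18 0 2 6 6"/><path data-order="1" d="M248 58l-4-6"/><path data-order="2" d="M208 52l2 8 2 4 0 16-4 4 0 6"/><path data-order="2" d="M244 52l-8-6-16-2-12 6 0 2"/>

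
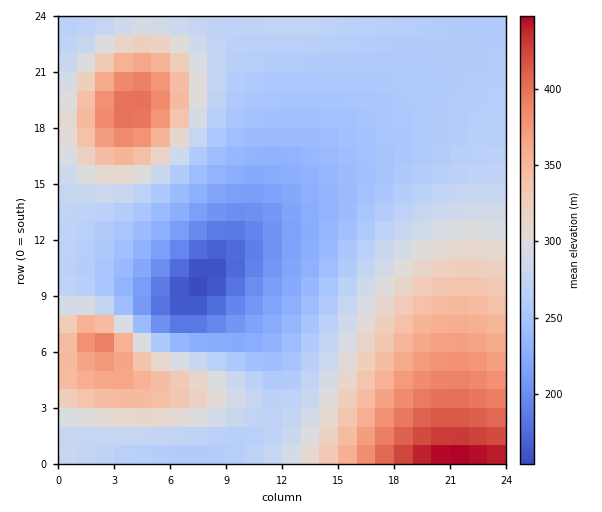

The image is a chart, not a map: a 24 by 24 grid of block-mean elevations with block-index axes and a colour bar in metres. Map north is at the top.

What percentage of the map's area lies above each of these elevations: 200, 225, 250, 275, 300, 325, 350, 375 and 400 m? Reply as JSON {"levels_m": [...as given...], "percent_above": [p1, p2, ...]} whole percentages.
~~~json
{"levels_m": [200, 225, 250, 275, 300, 325, 350, 375, 400], "percent_above": [95, 89, 76, 44, 32, 23, 16, 9, 4]}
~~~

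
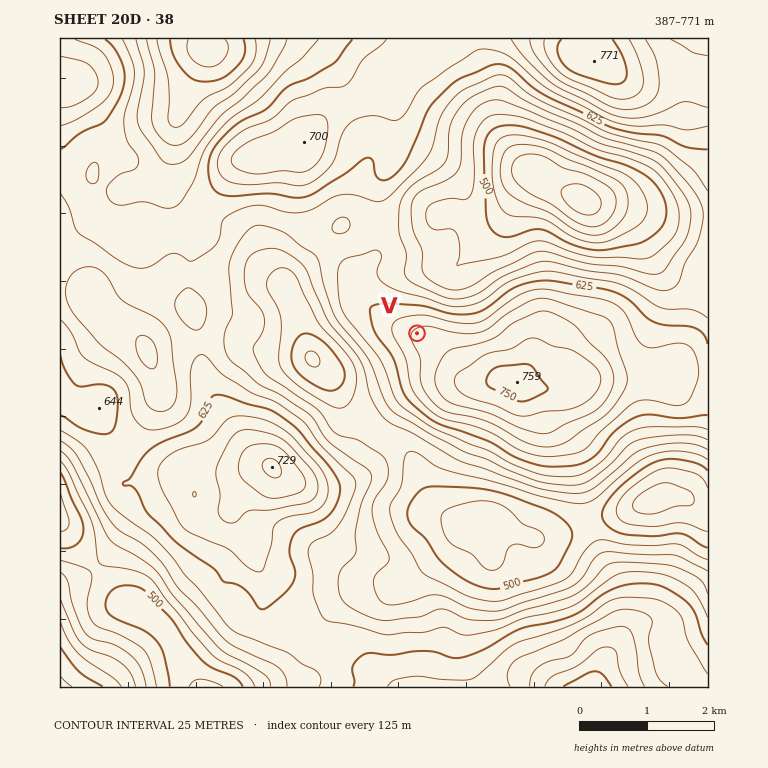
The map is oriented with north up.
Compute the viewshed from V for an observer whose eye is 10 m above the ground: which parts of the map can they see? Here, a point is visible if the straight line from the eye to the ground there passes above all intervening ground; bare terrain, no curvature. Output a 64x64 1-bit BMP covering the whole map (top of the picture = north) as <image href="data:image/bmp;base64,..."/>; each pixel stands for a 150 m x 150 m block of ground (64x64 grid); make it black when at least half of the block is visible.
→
<image width="64" height="64" href="data:image/bmp;base64,Qk0+AgAAAAAAAD4AAAAoAAAAQAAAAEAAAAABAAEAAAAAAAACAAATCwAAEwsAAAIAAAAAAAAA////AAAAAAAAAAAP/8AAAAAAAA//gAAAAAAAH/8AAAAAAAA//gAAAAAAAP/+AAAAAAAA//wAAAAAAAH/+AAAAAAAB//wAAAAAAAD/+AAAAAAAAH/wAAAAAAAA//AAAAAAAAB/8AAAAAAAAB/gAAAAAAAAD+AAAAAAAAAH4AAAAAAAAAfgAAAAAAAAB8AAAAAAAAAHwAAAAAAAAB/AAAAAAAAAP8AAAAAAAAD/wAAAAAAAAf/AAAAAAQAD/8AAAAABjAf/wAAAAAGAD/+AAAAAA8Af/wAAAAADgB//AAAAAAOAP/4AAAAAI4B/+AAAAAA/wP/wAAAAAD+A/+AP+AAAP4D/wA/4AAA/Af/AD/8AAD8B/8AP/wAAPgH/gH//AAA8Af+B/h+AADgB/4H4D4AAMAP/A/gPgAAwA/4D8AeAADBz/gPwBwAAMHP+A/gHAAAw//4D/AOAADj//2H/A4AAEP//8P//gAAB///5//+AAAD//////4AABDH/////AADMAf////4AA94Af///8AA//8A////wAP//4D////A////gH///4P///8AD///j////wAB///////+AAB///////wAAD///////AAAP//////8AAAP//////wAAAP///+HfAAAAH///wM4AAAAP//+ABgAAAA///gAAAAAAA//4AAAAAAAAP+AAA=="/>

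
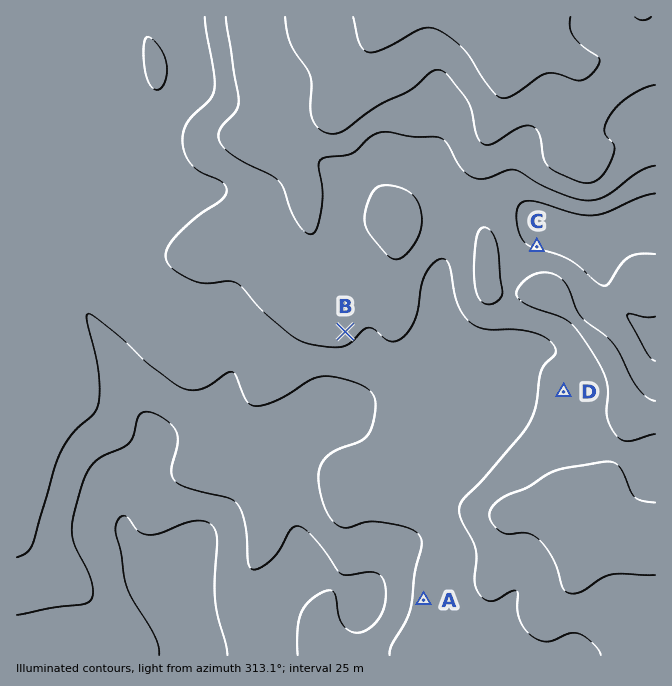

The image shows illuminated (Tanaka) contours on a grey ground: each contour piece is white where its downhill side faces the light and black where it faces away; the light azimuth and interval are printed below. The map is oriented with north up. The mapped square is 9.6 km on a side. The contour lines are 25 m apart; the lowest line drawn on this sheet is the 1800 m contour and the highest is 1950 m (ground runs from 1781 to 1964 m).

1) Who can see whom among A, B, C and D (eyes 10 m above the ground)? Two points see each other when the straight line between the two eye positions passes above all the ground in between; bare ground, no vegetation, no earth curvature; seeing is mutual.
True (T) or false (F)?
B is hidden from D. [F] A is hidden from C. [T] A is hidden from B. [F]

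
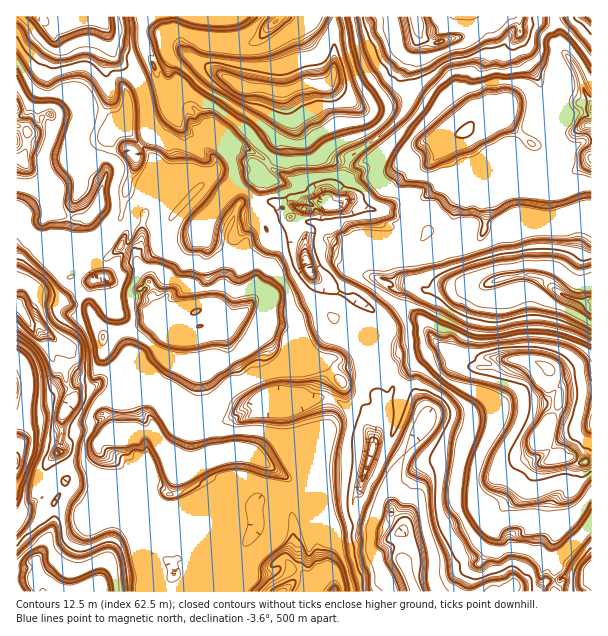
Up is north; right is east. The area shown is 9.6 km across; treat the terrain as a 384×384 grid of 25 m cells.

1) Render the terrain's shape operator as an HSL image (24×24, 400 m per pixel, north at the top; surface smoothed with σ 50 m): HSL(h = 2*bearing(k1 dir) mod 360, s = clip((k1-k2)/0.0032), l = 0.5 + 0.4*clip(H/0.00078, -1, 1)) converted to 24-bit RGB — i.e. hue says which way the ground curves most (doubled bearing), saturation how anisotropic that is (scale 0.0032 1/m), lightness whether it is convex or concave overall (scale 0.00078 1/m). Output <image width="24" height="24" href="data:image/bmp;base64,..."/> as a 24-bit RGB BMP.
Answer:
<image width="24" height="24" href="data:image/bmp;base64,Qk32BgAAAAAAADYAAAAoAAAAGAAAABgAAAABABgAAAAAAMAGAAATCwAAEwsAAAAAAAAAAAAAbB4TjRs43u9ABiItM+Q7vMeWbWwyg3t0gX17NlpR7GJ0PLqFWoiW9vrOMxBroNqbFwYt25p2632FrL4ICERNmOQD5/2WBi0GBigtBCXl7acnDX5xENouj5qBf2+MgYB8fH56dICIJ8G64uWvKIOh7qdjNRBoxSicHRYzyFkb2pco9qiVDcqOFsI318Aj4TE+bj70AEd08cXTsZLlad/BgHd+fIB/gIGEg4WFZYeAhX1oo6ZOeF9r4OZe2WQdJFBbPCNqyvJVkRd94/Oab0jgg6LY8dfuVBP6AYPIQFGO6YmqhH5+g3p+g3OBg35HaXxogYB9iGpubIltiI5xiYp/jdEb9TCJqRabOr+1hwW/ivnKmrKAgTY1nrI0iHox3/VZCEA7eW6HZmMRpZ96eX9zSTdg8srCRcErLUQkYk48eHIrWK6VlZeE02k1/05fG1ducCxVCJiW/9Z052ivi8rLqGNvNqJE76uO54K9Aigx8hLy5rp4QVcgFAorwubEzr3nzazpfJzc0/j3YDxqlZGEYSi8AEx6/6d/OX/sJSqAIPQs9rFsuX6Z1UCc0tn0zvH9+c7KAAYzFobK99TW2tPtvvH4Fr+pPkkaXtkdgZH201rjrJrIj4aUaTzijyCN+u26BywpkArH4uJTH8kN6DGR0aXtVtArJpQXbeEmByhmBTFf1vOEkI0y6Z00YDpbhYR4r7J7ECoJUEwfQVchyKRIwSAvb3GSlI+BxSIcIyoJnoIOVsQdK3kbKYYl9tvLGceS68tkIhzFDABh2OYAiId+fm9xTyEg385aKXMl1mWcF1qki5YnSG4m5fjTKTthfnF6kBM3eCGMfelLFu5WGr0qm2ci2u/JvV3Y1fbmIQkqDAkq/+rMMWBMbhlJZ+VpX3Q91Ym2K76XOoVHhIyrnabHwvDWTzlmUjhq4nfzitnz2+nwjInV1dP41Oj33qrvi3DwhSBLMgIRHgop6PjTrBjqBcDrqc7rrJjirOVsJaON68e+L09fHdtnXy8jfnV9JSZT69Bgxv/txezzZofOmnq+w41vqLfckJnLMgEefKLzc3v/x//JUABR2PPYhoqdjoidjK+y7Mr9xtqGJbzKRxdieqV6gWx2Ww07zP/hZ+SJeygcLiUFHCsImJ0ZjXodiEcZG66pbyADM/9ApgCbdwvwk+mMFd/XNcDz8WCd5CGn1vXuLwzgbjW7WiopBN1ao/zDW0gUpaMRJBEPRopHj3Srf8RvNQEGyEUMZQxm1vTmv4OOFQNuD+MhT/RRFCPRrCVWwMM1OU0a65pd9+8IMwAxr770dnS0wF161jDa90eVZ4sWRl0XIC0IMCoDWmYT5J0ihtvHbG9NY146RnVZHPDq41I7qch2CR0q1j1FtuS9OAwWvi5eFYCi0LPoko2hhYOSjXiJeZKVuqPO2LPvw7DulYrzjrT0LI/ObB9y9Ny1vcP5NfCKRXBwpXtT0qeYDkY5KsjXx7YfhGR9StWrQKPmEZ6+1o0qrxlRk5d7hE1gc1crvb8rJ0olbVw+YnQ9dIeLNNazwc6jBiYt/97MIilakId9cYmI7sjYBC8i1AAuv+AvxcoPaXYPEEYIrCEOKu0zPTMVa9ciu8/ZnZy8worYhJfWu6ThPR3HT+9zbNZ6Xipn9/6CEFisym2YmKjHmqfb4KX+U0/v1IikuQx+4Td5IZSlotrsszzYqKXpreM5S2xGeoJ6fX96fYF5g3yErzmH8LKFHrEXSmBsjY5jiyEAGf9TNR8JJikKpEogfmMKxxQYyKgTP9EbZGUTAFUMA1vX7XTo89jk13beK5YcOFQycKupem6BHXY7ivGf7qi6IzpjcoGT8vHZFwcs+PrRJBl+KgkVsZ8RafAryuu8oTTSrRp47+iAADMhFK+v8WWQxaG6vJu+wLXxLUxYY2p9dl7wGdbi8nOegD98J9PT/+vMFgAztMObgRxZkCdvt/TdhczupXTdzytml/L0z/z5rV3zAyEw85aYG9M0xKfi8tnrPSNpd3SBfNmBGBKlFmGu7ZmXaB/Y/x5yuwJ+fBAwY9DkzPn/jbX1dC3eZx/Gi17p9fnSHGmMKA+qDU6mH7vU88/8J+Pb6Cen0iXgqXx/t++0PQ7JBzSv7WFNoSBCQwNCufg8mv3phP+7joUcdH0bpyRmu2LPuFCu5/SXLRVsmhVMI6yHDjECdGwU6i0RPZUTSQha9fbVpu6y7XUvJwwYW5knKAYttx46kf6ao+2yfBTNJhjX6EzPGKM0pXhKHm5r+PLTJW2oly6BIg9A6HBnR5MnL0ghWHQHBVaE8//MjRGI"/>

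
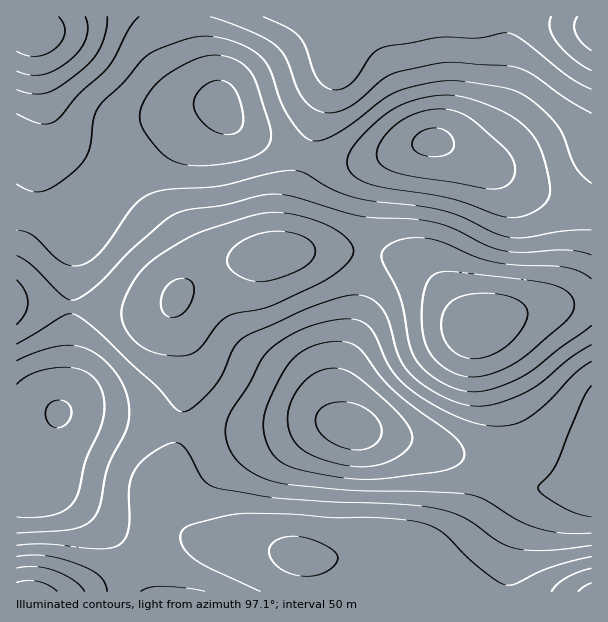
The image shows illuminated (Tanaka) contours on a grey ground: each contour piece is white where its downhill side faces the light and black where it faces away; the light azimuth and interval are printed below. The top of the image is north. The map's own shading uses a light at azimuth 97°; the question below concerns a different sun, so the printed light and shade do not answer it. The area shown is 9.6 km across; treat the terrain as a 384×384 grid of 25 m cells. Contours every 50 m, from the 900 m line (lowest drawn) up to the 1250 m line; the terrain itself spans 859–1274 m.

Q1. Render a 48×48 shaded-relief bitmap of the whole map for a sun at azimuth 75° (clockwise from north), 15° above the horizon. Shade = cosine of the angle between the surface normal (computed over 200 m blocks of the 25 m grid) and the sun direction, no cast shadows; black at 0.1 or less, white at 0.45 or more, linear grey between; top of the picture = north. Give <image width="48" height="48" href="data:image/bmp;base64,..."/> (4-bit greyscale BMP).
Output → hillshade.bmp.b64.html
<image width="48" height="48" href="data:image/bmp;base64,Qk32BAAAAAAAAHYAAAAoAAAAMAAAADAAAAABAAQAAAAAAIAEAAATCwAAEwsAABAAAAAAAAAAAAAAABEREQAiIiIAMzMzAERERABVVVUAZmZmAHd3dwCIiIgAmZmZAKqqqgC7u7sAzMzMAN3d3QDu7u4A////AFQhERI0Z4iZqqqqmYd3d3d3dmVVZ4mZmFQiEiNFeImaqqmZmHd3d3d3ZlREVniIh0QyI0RniJmZmZmZh2ZmZ3d2ZUNEVmZ3dkQzNFZ4iZmZmIiId2ZmZmZmVDM0VVVVVVREVneJmZmIiHd3dlVWZmZlQzM0RERFVVVWd4maqYh3d3ZmVVVVZVVUMzM0M0RERFVniaqqqYdmZmVVVERVVUREMzQzM0RERFZ4mru7qXZVZlRERERERERERERDNEVVRGaJq7u6qGVFVUQzREMzNEREVVVURWZlRGeJq8u6mGVEREMzMzMzNFVmZmZmZnZlRGeJq7u6mGVEREMzMzMzRWd3d3h3d3ZURWd4mrupmHZUREMzIiI0V4iIiJmYiHZURWZniruqmHZUM0QyIiNFaJqpmqqZh3ZURVVniru6mYdUREQyIjRWeau7u7uph2VUREVXiru7qYdlREQyIjVniszczMuYd2VUREVnirzLqZhlREQyI0Z4m97u3cuXdmVERFVnmrzMuph2REQyI1Z5rO7+7cqHZlVEM1Z4mrzMuph2VEMzNFaJve//7cqHZVQzM2Z4mrzcuph2RDMzNFeJvf//7bqGZUMzNGZ4ir3cuph1Q0RERGeJvf/+7bmGVEMzRFZnirzcuYdlREVVVWeJve/+7Ll2VERERFVnibzLqYdkRFZlVWeJrO/+3Ll2VERERERWiau6qYdURWdmVmd4q97u3Kh1VERERDNFeJqqqYdVVnd2VWZ4m83dy5hlVEREQyI0Z5mqqYdVZ4h2ZmZnirzMuYdlREREMyI0V4mqqYdmZ4h3ZmZniau6mHZVREREMyIjV4mqqYdmeIiHZlVWeJqph2VENEREMyIjV5qqmYd3iJiHZlRFaJmYdUMzM0RUQzMzV5qpmYiIiIh3ZUM0Z4iHVDIiJFVVREREV5qpmZiIiId2VDM0VndlQyERNFZlVVVVZ5mZmYh3d3dlRDMzRVVUMhESNWd2ZndmZ4mZmId2Z3dlQzMzRERDMiEjRnd3eIdmZ4iIiHdmZndlQzMzNEQzMiI0V4iJmYh2Znd3d2ZVZndlRDMzMzMzMzRFeJmqqod2Zmd3ZlVWZndmVUQzMzNERFVniaq7qod2ZVZmZVVWZnd3dlRDMzNEVmd4mru7qod2VVVVVEVVZneJiHVDMzNFZ4iZqrvLqoh2VEVVVEVVVniqqYdUMzNFaJqqqru7qYh2VERVREVVVoq8uphkMzNFeau6qru7qZh2Q0RVREVVZ5vNy6l1MzRWeau7qru7qpl1Q0RURFVVaKzd3LmFQzRWeau6qru7qpl1RERERFVWaL3t3LqGQ0VneJqqqru7u6l1RERERFVWeb3t3cqGQ0Z3eJmZmqu8y6llQzM0RVVmeb3d3cqFRFZ3eImZmavMzJhlMyIjVWZnirzd3MqFRWd3eImIiavMzJhkMhEkVmZnmrzMzLl2Vmd3eIiIiavNzIdTIREkVnd4mru7uql2Znd3eIh3eKvMy3ZDIREkZ3eJq7u6qZh3d3d3d3dmeJu8uw=="/>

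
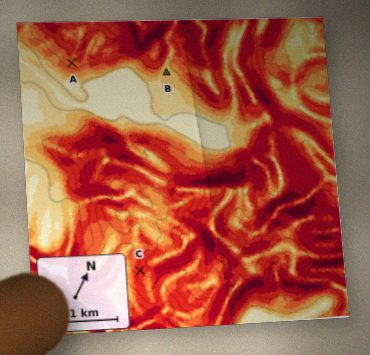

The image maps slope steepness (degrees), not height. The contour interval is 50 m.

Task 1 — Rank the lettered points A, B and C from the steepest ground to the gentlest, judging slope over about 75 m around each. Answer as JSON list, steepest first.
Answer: ["C", "A", "B"]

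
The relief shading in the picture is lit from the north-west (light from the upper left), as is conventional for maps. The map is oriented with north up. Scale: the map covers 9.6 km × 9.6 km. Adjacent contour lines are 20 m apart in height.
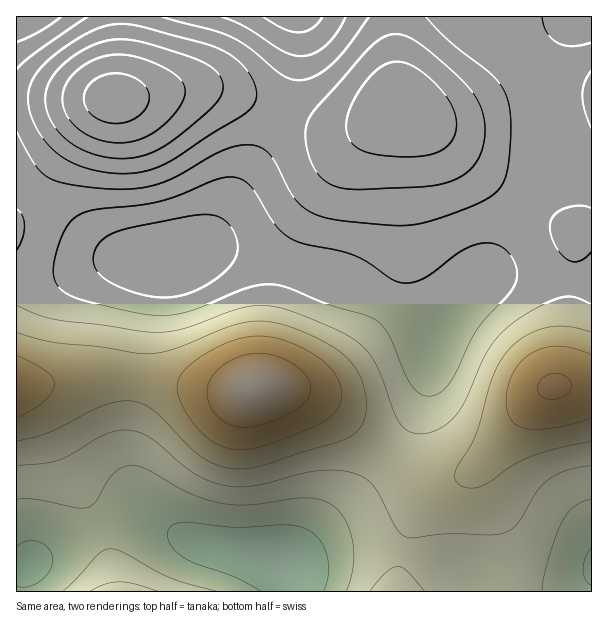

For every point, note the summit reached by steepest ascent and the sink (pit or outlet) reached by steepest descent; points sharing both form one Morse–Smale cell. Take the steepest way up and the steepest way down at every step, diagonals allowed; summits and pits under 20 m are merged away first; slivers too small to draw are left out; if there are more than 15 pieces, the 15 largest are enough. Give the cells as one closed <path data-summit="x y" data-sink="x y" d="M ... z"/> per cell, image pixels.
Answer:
<path data-summit="401 108" data-sink="168 260" d="M401 108l-33 16-27 6-27-4-33-14-13 28-22 36-24 45-14 18-20 15 19-4 35 2 91 26 56 26 27 16 12 10 7 8 17-27 32-35 28-57 12-18-44-29-45-40z"/><path data-summit="114 98" data-sink="168 260" d="M207 88l-27 2-57 8-107 0 1 184 21 0 16-4 38-13 19-5 60 0 20-7 17-14 14-18 24-45 16-26 18-37-35-16z"/><path data-summit="255 389" data-sink="168 260" d="M233 250l-33 2-17 6-19 2-10 9-6 15-6 27-8 64 90 16 18 0 19-5 32 4 18 6 16 8 54 46 11 6 20-31 14-33 8-50-2-9-21-15-58-32-81-27z"/><path data-summit="255 389" data-sink="287 567" d="M138 376l-3 0-2 4-6 66 1 22 6 20 12 18 27 24 18 11 18 6 42 7 36 12 38-42 22-19 33-34 11-13-59-50-21-12-18-6-32-4-19 5-18 0z"/><path data-summit="554 386" data-sink="591 567" d="M569 385l-17 1-7 5-21 20-34 44-16 15-28 14-24 20-13 24-6 18 1 7 22 6 29 13 22 16 3 4 112-1 0-204z"/><path data-summit="554 386" data-sink="168 260" d="M527 276l-33 0-12 4-22 22-16 21-11 21-3 28-9 33-15 30-15 21 2 2 20 12 22 8 20 0 10-3 11-6 14-14 34-44 21-20 7-5 12-1 28 1 0-104-37-2z"/><path data-summit="401 108" data-sink="591 17" d="M578 16l-15 0-26 8-30 0-21-8-90 0 0 49 4 42 35 25 45 40 44 28 30-48 0-11-7-37 1-45 14-26z"/><path data-summit="114 98" data-sink="294 17" d="M297 16l-175 0-1 47-6 35 23-1 42-7 27-2 24 4 50 20 7-16 8-36z"/><path data-summit="17 386" data-sink="168 260" d="M162 260l-51 0-19 5-38 13-16 4-21 0-1 102 23 1 62-11 33 2 11-80 6-21z"/><path data-summit="401 108" data-sink="294 17" d="M395 16l-96 0-3 44-14 53 32 13 27 4 27-6 31-15-3-44z"/><path data-summit="17 386" data-sink="287 567" d="M123 374l-22 0-50 10-34 1-1 4 14 7 13 14 21 48 37 71 33-9 13 0 23 9-28-29-12-24-3-30 7-69z"/><path data-summit="120 591" data-sink="287 567" d="M147 520l-22 2-25 8 6 15 8 45 2 2 178-1-2-16-3-6-8-5-30-10-42-7-18-6-33-18z"/><path data-summit="17 386" data-sink="30 564" d="M18 390l-2 0 0 176 11 0 20-13 34-17 18-6 1-3-36-69-21-48-13-14z"/><path data-summit="114 98" data-sink="20 17" d="M120 16l-103 0-1 80 25 2 73 0 4-9 3-26z"/><path data-summit="554 386" data-sink="287 567" d="M392 457l-12 14-55 53-37 42 0 2 39-15 21-5 38 0 16 4 7-24 13-24 15-14 25-13-27 1-12-3z"/>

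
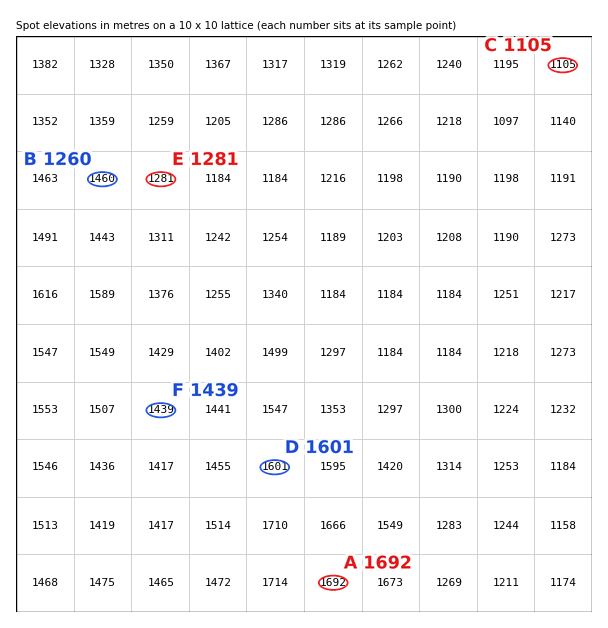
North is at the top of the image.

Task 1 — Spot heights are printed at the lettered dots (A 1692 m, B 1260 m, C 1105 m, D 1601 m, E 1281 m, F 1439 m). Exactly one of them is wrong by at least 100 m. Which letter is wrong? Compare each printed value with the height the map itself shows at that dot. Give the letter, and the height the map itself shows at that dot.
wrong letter B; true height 1460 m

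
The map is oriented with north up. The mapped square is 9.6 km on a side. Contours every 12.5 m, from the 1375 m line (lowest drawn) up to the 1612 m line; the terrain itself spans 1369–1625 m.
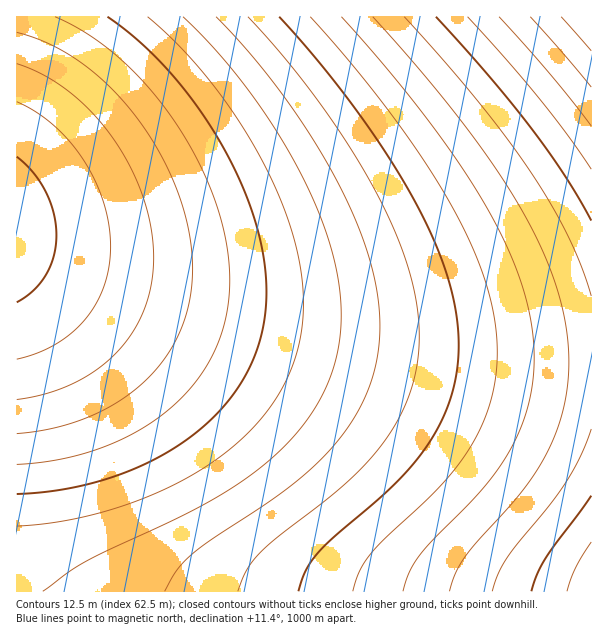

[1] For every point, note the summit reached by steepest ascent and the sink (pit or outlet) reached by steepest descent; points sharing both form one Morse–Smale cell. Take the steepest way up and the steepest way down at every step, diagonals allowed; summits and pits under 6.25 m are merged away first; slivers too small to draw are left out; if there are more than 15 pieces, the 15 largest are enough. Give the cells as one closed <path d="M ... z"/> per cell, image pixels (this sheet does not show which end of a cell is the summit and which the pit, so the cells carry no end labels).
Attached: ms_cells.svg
<path d="M591 16l-574 0-1 233 14 9 44 18 69 24 81 22 84 18 75 12 69 8 82 4 57 0z"/><path d="M17 250l0 342 575-1-1-227-57 0-82-4-69-8-75-12-84-18-81-22-69-24z"/>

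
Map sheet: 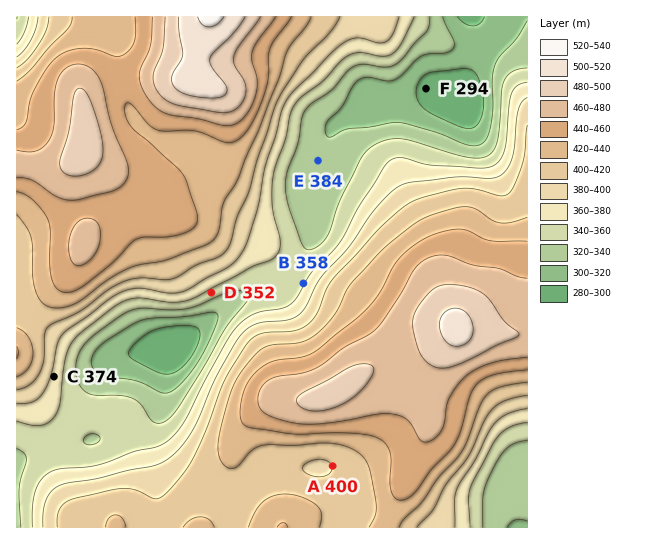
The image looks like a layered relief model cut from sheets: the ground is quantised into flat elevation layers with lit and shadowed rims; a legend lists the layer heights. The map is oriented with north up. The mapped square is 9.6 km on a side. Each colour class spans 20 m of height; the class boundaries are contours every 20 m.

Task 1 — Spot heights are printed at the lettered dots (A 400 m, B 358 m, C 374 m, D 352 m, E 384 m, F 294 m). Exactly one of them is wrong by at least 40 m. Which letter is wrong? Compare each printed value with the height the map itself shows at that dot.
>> E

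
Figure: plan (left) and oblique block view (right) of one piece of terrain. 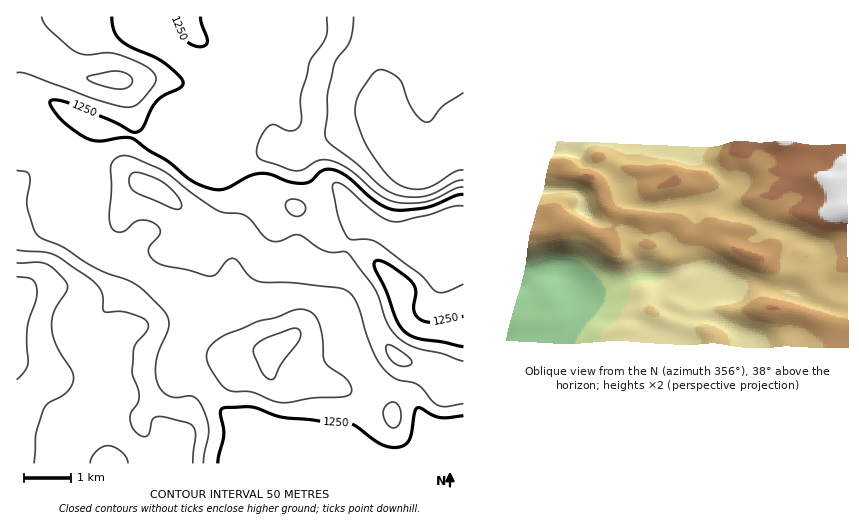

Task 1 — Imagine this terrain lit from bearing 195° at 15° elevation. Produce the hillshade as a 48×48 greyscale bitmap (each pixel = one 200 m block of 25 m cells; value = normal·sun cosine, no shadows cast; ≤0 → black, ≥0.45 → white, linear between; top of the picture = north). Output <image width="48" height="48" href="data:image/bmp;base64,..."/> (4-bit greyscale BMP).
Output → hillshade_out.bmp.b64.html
<image width="48" height="48" href="data:image/bmp;base64,Qk32BAAAAAAAAHYAAAAoAAAAMAAAADAAAAABAAQAAAAAAIAEAAATCwAAEwsAABAAAAAAAAAAAAAAABEREQAiIiIAMzMzAERERABVVVUAZmZmAHd3dwCIiIgAmZmZAKqqqgC7u7sAzMzMAN3d3QDu7u4A////AIiIiIh3Zmd4iHiImYiZmYmZmZqruph4iIiIiId2VWeIiIiImYiZmZmZmaq7y5h4iJmIiId2VmeIh3iIiIiZmZmaqqvMy5iJmJmIiYh3d4iYd3d3iImZqqqqqrvMuoiruqmZmZmIiImIdmZniZqru7u7u7u7qIrN3ZmZqqmYiZmHVWVnm7vN3cy7u7qph4vv7omaqqmZmZh1VWV5zd3u7czMy6mHd5zt3ZmqqqmZmYhlVWaL3d3ty7u7uoh3eb3bqpmqmZmYiIdmZmeru7zLqZmZh3eJvN25iJmZiIiIiId3d4m7qqupmIh3Znis3duod5mId3eJmYiIiJq6maqpmZh3ZnnN3Kh2ZoiHZneJmYiJmZqZmZmZmqmHd4rMp1RERIh3ZneImZmZmZmIiIiImamHeJvJUhIjM4h3d3iIiZmZmYh3d2ZneJh3iaunISRVZpiHiIiIiImIiIh3ZmVVVndniauVNHmqqpmIiZmYiHd2d4iIdmZVVVVnibuFR6zLzJmZmamYh3ZVZ4mZiId3ZVVomrp1WKu7u4mZmqmYd2VVeJqqqZmZh3eau7lkaJqru3iImZh3ZmVnmqu6qqu7u7vMzLdEeau7qmZ3d2VVVWeJq8y6mru8zN3cu4U2nN3KmURVVDM0VnmrvMy6mru7u7upmGRZ3u25mDMzMiNWeJqru7qpqqqZiIdmZ2ac7typiDMiI0Z5mqmZqpmZqql3d3ZWd4nO7LqYmVQzNWiaqpmIiJmZmph2d3ZniavdupmJmXZlaJmqqpmZmZmYmYd3d3d4mru6h3d4mnd3mqqqqZmqu6mIiHd4iYiJqrqGVVVniXeIqqqZmqu8y5h3Z3eJqpmZqpdTIiI1Z4iJmpmZmrzMuXZVZniZmYiJqWMQAAABNIiJmZiZmszLhkNFZniYdmaKlzEAAAAAEoiJmYmZqrqXQiNFZneHVEaJcxABIiIRAHiImZmZmYdTITRmd2ZUMzV2MAEkVWZUIXeImYiZmFMhI1eIiHUzM0VCABNFZ4iHVGd4iId3dTIjRniJmYZEVnZCEkVmeJmZh3d4iHZmVERVZ4iZmYh3iZdURWZniaqqmIiIh2ZmZmd3eImZiImaq6l2Z3d4mqqqmJmZh2d4iZmIiJmZiImqu6mId3eJmqqpmZmYd4mqu7qYiZmZiImqqpiIh3iJmqqZmpmIiKvN3cqZmZmZmZmaqYiIiIiZqqmZqoiIq97u7cuqqqmZmpmaqYiIiImZqqmZmomr3u7t3Lu7u6qZqpiaqYiIiZmZqpmZmavO7tzLqpmqqZmZmIiamZmYmZmZqZmZmczd26mIh3Z3d3eIiImpiImZmZmZqZmZmbu6l2ZmVUNEVniZmZqYd4mZmZmZmZmZmamYZVVVQyI0aKqqmZh2eJmZmZmZmZmZmYh2ZWZmQzRXirupiHd3iZqqqZmZiIiIiId3Z3iHVVZ5q7qHd3eIiZmZmZmZiIiIiIiHeImHZ3iZqqh3eIiJmIiIiIiZiIiIiIiIiJmId4iZqpd3iIiZiIiIiIiIiZmIiA=="/>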